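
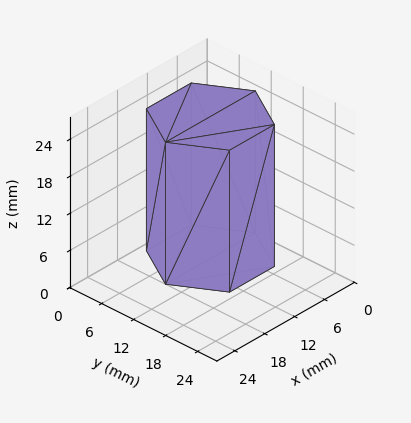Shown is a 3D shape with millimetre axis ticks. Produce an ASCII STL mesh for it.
Reading the render: the shape is a regular 6-sided prism (a cylinder approximated with 6 flat sides), circumscribed radius ≈ 9 mm, height ≈ 23 mm (dimensions read to the nearest mm from the axis ticks). For the STL, each face is triangulated and given an outward normal.

solid part
  facet normal 0.0000 0.0000 -1.0000
    outer loop
      vertex 4.50 16.79 0.00
      vertex 13.50 16.79 0.00
      vertex 18.00 9.00 0.00
    endloop
  endfacet
  facet normal 0.0000 0.0000 -1.0000
    outer loop
      vertex 0.00 9.00 0.00
      vertex 4.50 16.79 0.00
      vertex 18.00 9.00 0.00
    endloop
  endfacet
  facet normal 0.0000 0.0000 -1.0000
    outer loop
      vertex 4.50 1.21 0.00
      vertex 0.00 9.00 0.00
      vertex 18.00 9.00 0.00
    endloop
  endfacet
  facet normal 0.0000 0.0000 -1.0000
    outer loop
      vertex 13.50 1.21 0.00
      vertex 4.50 1.21 0.00
      vertex 18.00 9.00 0.00
    endloop
  endfacet
  facet normal 0.0000 0.0000 1.0000
    outer loop
      vertex 18.00 9.00 23.00
      vertex 13.50 16.79 23.00
      vertex 4.50 16.79 23.00
    endloop
  endfacet
  facet normal 0.0000 0.0000 1.0000
    outer loop
      vertex 18.00 9.00 23.00
      vertex 4.50 16.79 23.00
      vertex 0.00 9.00 23.00
    endloop
  endfacet
  facet normal 0.0000 0.0000 1.0000
    outer loop
      vertex 18.00 9.00 23.00
      vertex 0.00 9.00 23.00
      vertex 4.50 1.21 23.00
    endloop
  endfacet
  facet normal 0.0000 0.0000 1.0000
    outer loop
      vertex 18.00 9.00 23.00
      vertex 4.50 1.21 23.00
      vertex 13.50 1.21 23.00
    endloop
  endfacet
  facet normal 0.8659 0.5002 0.0000
    outer loop
      vertex 18.00 9.00 0.00
      vertex 13.50 16.79 0.00
      vertex 13.50 16.79 23.00
    endloop
  endfacet
  facet normal 0.8659 0.5002 0.0000
    outer loop
      vertex 18.00 9.00 0.00
      vertex 13.50 16.79 23.00
      vertex 18.00 9.00 23.00
    endloop
  endfacet
  facet normal 0.0000 1.0000 0.0000
    outer loop
      vertex 13.50 16.79 0.00
      vertex 4.50 16.79 0.00
      vertex 4.50 16.79 23.00
    endloop
  endfacet
  facet normal 0.0000 1.0000 0.0000
    outer loop
      vertex 13.50 16.79 0.00
      vertex 4.50 16.79 23.00
      vertex 13.50 16.79 23.00
    endloop
  endfacet
  facet normal -0.8659 0.5002 0.0000
    outer loop
      vertex 4.50 16.79 0.00
      vertex 0.00 9.00 0.00
      vertex 0.00 9.00 23.00
    endloop
  endfacet
  facet normal -0.8659 0.5002 0.0000
    outer loop
      vertex 4.50 16.79 0.00
      vertex 0.00 9.00 23.00
      vertex 4.50 16.79 23.00
    endloop
  endfacet
  facet normal -0.8659 -0.5002 0.0000
    outer loop
      vertex 0.00 9.00 0.00
      vertex 4.50 1.21 0.00
      vertex 4.50 1.21 23.00
    endloop
  endfacet
  facet normal -0.8659 -0.5002 0.0000
    outer loop
      vertex 0.00 9.00 0.00
      vertex 4.50 1.21 23.00
      vertex 0.00 9.00 23.00
    endloop
  endfacet
  facet normal 0.0000 -1.0000 0.0000
    outer loop
      vertex 4.50 1.21 0.00
      vertex 13.50 1.21 0.00
      vertex 13.50 1.21 23.00
    endloop
  endfacet
  facet normal 0.0000 -1.0000 0.0000
    outer loop
      vertex 4.50 1.21 0.00
      vertex 13.50 1.21 23.00
      vertex 4.50 1.21 23.00
    endloop
  endfacet
  facet normal 0.8659 -0.5002 0.0000
    outer loop
      vertex 13.50 1.21 0.00
      vertex 18.00 9.00 0.00
      vertex 18.00 9.00 23.00
    endloop
  endfacet
  facet normal 0.8659 -0.5002 0.0000
    outer loop
      vertex 13.50 1.21 0.00
      vertex 18.00 9.00 23.00
      vertex 13.50 1.21 23.00
    endloop
  endfacet
endsolid part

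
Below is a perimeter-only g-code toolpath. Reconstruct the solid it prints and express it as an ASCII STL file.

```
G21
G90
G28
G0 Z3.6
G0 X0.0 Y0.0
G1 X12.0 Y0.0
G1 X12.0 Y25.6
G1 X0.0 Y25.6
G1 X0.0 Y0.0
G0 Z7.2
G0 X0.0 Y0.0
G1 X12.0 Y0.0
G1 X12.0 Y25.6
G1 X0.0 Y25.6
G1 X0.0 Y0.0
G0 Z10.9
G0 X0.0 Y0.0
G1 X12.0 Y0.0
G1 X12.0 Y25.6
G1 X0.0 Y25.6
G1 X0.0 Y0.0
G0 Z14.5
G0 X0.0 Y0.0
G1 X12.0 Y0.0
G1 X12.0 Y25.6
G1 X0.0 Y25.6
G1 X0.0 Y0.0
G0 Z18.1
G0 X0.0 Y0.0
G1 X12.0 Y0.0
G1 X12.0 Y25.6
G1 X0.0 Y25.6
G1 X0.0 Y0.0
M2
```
solid part
  facet normal 0.0000 0.0000 -1.0000
    outer loop
      vertex 12.0 25.6 0.0
      vertex 12.0 0.0 0.0
      vertex 0.0 0.0 0.0
    endloop
  endfacet
  facet normal 0.0000 0.0000 -1.0000
    outer loop
      vertex 0.0 25.6 0.0
      vertex 12.0 25.6 0.0
      vertex 0.0 0.0 0.0
    endloop
  endfacet
  facet normal 0.0000 0.0000 1.0000
    outer loop
      vertex 0.0 0.0 18.1
      vertex 12.0 0.0 18.1
      vertex 12.0 25.6 18.1
    endloop
  endfacet
  facet normal 0.0000 0.0000 1.0000
    outer loop
      vertex 0.0 0.0 18.1
      vertex 12.0 25.6 18.1
      vertex 0.0 25.6 18.1
    endloop
  endfacet
  facet normal 0.0000 -1.0000 0.0000
    outer loop
      vertex 0.0 0.0 0.0
      vertex 12.0 0.0 0.0
      vertex 12.0 0.0 18.1
    endloop
  endfacet
  facet normal 0.0000 -1.0000 0.0000
    outer loop
      vertex 0.0 0.0 0.0
      vertex 12.0 0.0 18.1
      vertex 0.0 0.0 18.1
    endloop
  endfacet
  facet normal 0.0000 1.0000 0.0000
    outer loop
      vertex 12.0 25.6 18.1
      vertex 12.0 25.6 0.0
      vertex 0.0 25.6 0.0
    endloop
  endfacet
  facet normal 0.0000 1.0000 0.0000
    outer loop
      vertex 0.0 25.6 18.1
      vertex 12.0 25.6 18.1
      vertex 0.0 25.6 0.0
    endloop
  endfacet
  facet normal -1.0000 0.0000 0.0000
    outer loop
      vertex 0.0 25.6 18.1
      vertex 0.0 25.6 0.0
      vertex 0.0 0.0 0.0
    endloop
  endfacet
  facet normal -1.0000 0.0000 0.0000
    outer loop
      vertex 0.0 0.0 18.1
      vertex 0.0 25.6 18.1
      vertex 0.0 0.0 0.0
    endloop
  endfacet
  facet normal 1.0000 0.0000 0.0000
    outer loop
      vertex 12.0 0.0 0.0
      vertex 12.0 25.6 0.0
      vertex 12.0 25.6 18.1
    endloop
  endfacet
  facet normal 1.0000 0.0000 0.0000
    outer loop
      vertex 12.0 0.0 0.0
      vertex 12.0 25.6 18.1
      vertex 12.0 0.0 18.1
    endloop
  endfacet
endsolid part

The G0 Z moves step by Δz≈3.6 mm. Every layer's G1 loop is the same polygon, so the solid is a straight extrusion of it from z=0 to z≈18.1. Closing with flat bottom and top caps and triangulating gives 12 facets — a rectangular box, roughly 12 × 25.6 mm footprint and 18.1 mm tall.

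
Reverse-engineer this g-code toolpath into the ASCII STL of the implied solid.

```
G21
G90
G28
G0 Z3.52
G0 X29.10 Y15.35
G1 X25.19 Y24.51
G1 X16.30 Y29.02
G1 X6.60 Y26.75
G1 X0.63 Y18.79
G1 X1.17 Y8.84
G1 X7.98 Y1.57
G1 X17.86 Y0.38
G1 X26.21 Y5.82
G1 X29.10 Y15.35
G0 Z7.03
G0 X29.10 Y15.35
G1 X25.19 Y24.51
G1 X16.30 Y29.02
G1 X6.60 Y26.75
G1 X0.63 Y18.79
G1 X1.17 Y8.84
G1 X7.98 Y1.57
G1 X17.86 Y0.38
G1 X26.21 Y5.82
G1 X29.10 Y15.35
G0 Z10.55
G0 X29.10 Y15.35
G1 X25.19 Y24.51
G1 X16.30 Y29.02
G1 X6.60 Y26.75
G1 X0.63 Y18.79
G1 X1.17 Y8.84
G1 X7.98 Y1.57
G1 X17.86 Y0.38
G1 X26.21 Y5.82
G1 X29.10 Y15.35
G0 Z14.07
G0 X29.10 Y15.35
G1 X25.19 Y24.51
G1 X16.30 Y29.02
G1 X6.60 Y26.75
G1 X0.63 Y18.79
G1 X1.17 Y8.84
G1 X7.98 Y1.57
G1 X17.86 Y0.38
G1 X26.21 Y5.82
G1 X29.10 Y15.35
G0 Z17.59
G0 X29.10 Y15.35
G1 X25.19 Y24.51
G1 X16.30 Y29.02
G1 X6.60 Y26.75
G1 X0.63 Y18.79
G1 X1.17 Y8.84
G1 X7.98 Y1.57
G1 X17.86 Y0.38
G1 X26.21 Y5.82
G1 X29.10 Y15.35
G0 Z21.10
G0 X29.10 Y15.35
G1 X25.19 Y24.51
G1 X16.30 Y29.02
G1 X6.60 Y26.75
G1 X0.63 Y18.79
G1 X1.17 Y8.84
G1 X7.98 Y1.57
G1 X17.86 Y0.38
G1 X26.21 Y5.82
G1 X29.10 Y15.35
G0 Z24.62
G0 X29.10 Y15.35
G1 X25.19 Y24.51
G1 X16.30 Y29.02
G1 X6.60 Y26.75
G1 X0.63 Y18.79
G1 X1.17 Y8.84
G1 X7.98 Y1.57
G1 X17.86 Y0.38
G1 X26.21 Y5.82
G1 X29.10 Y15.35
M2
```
solid part
  facet normal 0.0000 0.0000 -1.0000
    outer loop
      vertex 16.30 29.02 0.00
      vertex 25.19 24.51 0.00
      vertex 29.10 15.35 0.00
    endloop
  endfacet
  facet normal 0.0000 0.0000 -1.0000
    outer loop
      vertex 6.60 26.75 0.00
      vertex 16.30 29.02 0.00
      vertex 29.10 15.35 0.00
    endloop
  endfacet
  facet normal 0.0000 0.0000 -1.0000
    outer loop
      vertex 0.63 18.79 0.00
      vertex 6.60 26.75 0.00
      vertex 29.10 15.35 0.00
    endloop
  endfacet
  facet normal 0.0000 0.0000 -1.0000
    outer loop
      vertex 1.17 8.84 0.00
      vertex 0.63 18.79 0.00
      vertex 29.10 15.35 0.00
    endloop
  endfacet
  facet normal 0.0000 0.0000 -1.0000
    outer loop
      vertex 7.98 1.57 0.00
      vertex 1.17 8.84 0.00
      vertex 29.10 15.35 0.00
    endloop
  endfacet
  facet normal 0.0000 0.0000 -1.0000
    outer loop
      vertex 17.86 0.38 0.00
      vertex 7.98 1.57 0.00
      vertex 29.10 15.35 0.00
    endloop
  endfacet
  facet normal 0.0000 0.0000 -1.0000
    outer loop
      vertex 26.21 5.82 0.00
      vertex 17.86 0.38 0.00
      vertex 29.10 15.35 0.00
    endloop
  endfacet
  facet normal 0.0000 0.0000 1.0000
    outer loop
      vertex 29.10 15.35 24.62
      vertex 25.19 24.51 24.62
      vertex 16.30 29.02 24.62
    endloop
  endfacet
  facet normal 0.0000 0.0000 1.0000
    outer loop
      vertex 29.10 15.35 24.62
      vertex 16.30 29.02 24.62
      vertex 6.60 26.75 24.62
    endloop
  endfacet
  facet normal 0.0000 0.0000 1.0000
    outer loop
      vertex 29.10 15.35 24.62
      vertex 6.60 26.75 24.62
      vertex 0.63 18.79 24.62
    endloop
  endfacet
  facet normal 0.0000 0.0000 1.0000
    outer loop
      vertex 29.10 15.35 24.62
      vertex 0.63 18.79 24.62
      vertex 1.17 8.84 24.62
    endloop
  endfacet
  facet normal 0.0000 0.0000 1.0000
    outer loop
      vertex 29.10 15.35 24.62
      vertex 1.17 8.84 24.62
      vertex 7.98 1.57 24.62
    endloop
  endfacet
  facet normal 0.0000 0.0000 1.0000
    outer loop
      vertex 29.10 15.35 24.62
      vertex 7.98 1.57 24.62
      vertex 17.86 0.38 24.62
    endloop
  endfacet
  facet normal 0.0000 0.0000 1.0000
    outer loop
      vertex 29.10 15.35 24.62
      vertex 17.86 0.38 24.62
      vertex 26.21 5.82 24.62
    endloop
  endfacet
  facet normal 0.9197 0.3926 0.0000
    outer loop
      vertex 29.10 15.35 0.00
      vertex 25.19 24.51 0.00
      vertex 25.19 24.51 24.62
    endloop
  endfacet
  facet normal 0.9197 0.3926 0.0000
    outer loop
      vertex 29.10 15.35 0.00
      vertex 25.19 24.51 24.62
      vertex 29.10 15.35 24.62
    endloop
  endfacet
  facet normal 0.4524 0.8918 0.0000
    outer loop
      vertex 25.19 24.51 0.00
      vertex 16.30 29.02 0.00
      vertex 16.30 29.02 24.62
    endloop
  endfacet
  facet normal 0.4524 0.8918 0.0000
    outer loop
      vertex 25.19 24.51 0.00
      vertex 16.30 29.02 24.62
      vertex 25.19 24.51 24.62
    endloop
  endfacet
  facet normal -0.2279 0.9737 0.0000
    outer loop
      vertex 16.30 29.02 0.00
      vertex 6.60 26.75 0.00
      vertex 6.60 26.75 24.62
    endloop
  endfacet
  facet normal -0.2279 0.9737 0.0000
    outer loop
      vertex 16.30 29.02 0.00
      vertex 6.60 26.75 24.62
      vertex 16.30 29.02 24.62
    endloop
  endfacet
  facet normal -0.8000 0.6000 0.0000
    outer loop
      vertex 6.60 26.75 0.00
      vertex 0.63 18.79 0.00
      vertex 0.63 18.79 24.62
    endloop
  endfacet
  facet normal -0.8000 0.6000 0.0000
    outer loop
      vertex 6.60 26.75 0.00
      vertex 0.63 18.79 24.62
      vertex 6.60 26.75 24.62
    endloop
  endfacet
  facet normal -0.9985 -0.0542 0.0000
    outer loop
      vertex 0.63 18.79 0.00
      vertex 1.17 8.84 0.00
      vertex 1.17 8.84 24.62
    endloop
  endfacet
  facet normal -0.9985 -0.0542 0.0000
    outer loop
      vertex 0.63 18.79 0.00
      vertex 1.17 8.84 24.62
      vertex 0.63 18.79 24.62
    endloop
  endfacet
  facet normal -0.7298 -0.6836 0.0000
    outer loop
      vertex 1.17 8.84 0.00
      vertex 7.98 1.57 0.00
      vertex 7.98 1.57 24.62
    endloop
  endfacet
  facet normal -0.7298 -0.6836 0.0000
    outer loop
      vertex 1.17 8.84 0.00
      vertex 7.98 1.57 24.62
      vertex 1.17 8.84 24.62
    endloop
  endfacet
  facet normal -0.1196 -0.9928 0.0000
    outer loop
      vertex 7.98 1.57 0.00
      vertex 17.86 0.38 0.00
      vertex 17.86 0.38 24.62
    endloop
  endfacet
  facet normal -0.1196 -0.9928 0.0000
    outer loop
      vertex 7.98 1.57 0.00
      vertex 17.86 0.38 24.62
      vertex 7.98 1.57 24.62
    endloop
  endfacet
  facet normal 0.5459 -0.8379 0.0000
    outer loop
      vertex 17.86 0.38 0.00
      vertex 26.21 5.82 0.00
      vertex 26.21 5.82 24.62
    endloop
  endfacet
  facet normal 0.5459 -0.8379 0.0000
    outer loop
      vertex 17.86 0.38 0.00
      vertex 26.21 5.82 24.62
      vertex 17.86 0.38 24.62
    endloop
  endfacet
  facet normal 0.9570 -0.2902 0.0000
    outer loop
      vertex 26.21 5.82 0.00
      vertex 29.10 15.35 0.00
      vertex 29.10 15.35 24.62
    endloop
  endfacet
  facet normal 0.9570 -0.2902 0.0000
    outer loop
      vertex 26.21 5.82 0.00
      vertex 29.10 15.35 24.62
      vertex 26.21 5.82 24.62
    endloop
  endfacet
endsolid part

The G0 Z moves step by Δz≈3.52 mm. Every layer's G1 loop is the same polygon, so the solid is a straight extrusion of it from z=0 to z≈24.6. Closing with flat bottom and top caps and triangulating gives 32 facets — a regular 9-sided prism (a cylinder approximated with 9 flat sides), circumscribed radius ≈ 14.6 mm, height ≈ 24.6 mm.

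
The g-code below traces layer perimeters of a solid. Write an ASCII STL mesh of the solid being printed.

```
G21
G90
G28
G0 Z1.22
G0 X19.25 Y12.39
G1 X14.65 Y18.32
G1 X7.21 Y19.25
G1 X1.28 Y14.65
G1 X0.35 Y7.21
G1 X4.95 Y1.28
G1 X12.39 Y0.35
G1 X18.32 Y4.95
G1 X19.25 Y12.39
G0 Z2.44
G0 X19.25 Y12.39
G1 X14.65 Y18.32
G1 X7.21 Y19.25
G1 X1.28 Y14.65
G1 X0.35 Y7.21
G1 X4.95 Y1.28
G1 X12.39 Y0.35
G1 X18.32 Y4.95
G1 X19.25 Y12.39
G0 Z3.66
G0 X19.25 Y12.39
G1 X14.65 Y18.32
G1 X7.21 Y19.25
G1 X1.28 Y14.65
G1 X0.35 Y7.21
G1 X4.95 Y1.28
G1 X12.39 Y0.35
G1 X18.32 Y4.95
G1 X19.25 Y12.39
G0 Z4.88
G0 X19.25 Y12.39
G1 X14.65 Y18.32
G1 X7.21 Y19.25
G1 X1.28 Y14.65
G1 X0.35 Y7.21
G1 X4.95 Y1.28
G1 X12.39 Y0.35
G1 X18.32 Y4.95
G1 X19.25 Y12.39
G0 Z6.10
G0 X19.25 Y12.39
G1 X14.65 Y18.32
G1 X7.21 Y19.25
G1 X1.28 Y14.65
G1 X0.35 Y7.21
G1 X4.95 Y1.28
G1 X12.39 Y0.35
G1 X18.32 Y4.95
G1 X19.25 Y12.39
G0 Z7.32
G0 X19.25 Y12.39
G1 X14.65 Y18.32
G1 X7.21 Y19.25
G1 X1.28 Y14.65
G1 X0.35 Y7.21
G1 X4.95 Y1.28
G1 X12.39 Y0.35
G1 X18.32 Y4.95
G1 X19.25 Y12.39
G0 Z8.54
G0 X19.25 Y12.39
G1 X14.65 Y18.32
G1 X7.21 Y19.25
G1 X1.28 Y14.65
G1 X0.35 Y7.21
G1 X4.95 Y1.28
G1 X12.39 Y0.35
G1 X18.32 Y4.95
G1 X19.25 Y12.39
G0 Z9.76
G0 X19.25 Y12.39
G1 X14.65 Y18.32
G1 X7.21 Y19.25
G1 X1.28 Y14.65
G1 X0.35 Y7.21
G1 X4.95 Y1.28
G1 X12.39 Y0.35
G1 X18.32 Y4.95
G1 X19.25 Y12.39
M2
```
solid part
  facet normal 0.0000 0.0000 -1.0000
    outer loop
      vertex 7.21 19.25 0.00
      vertex 14.65 18.32 0.00
      vertex 19.25 12.39 0.00
    endloop
  endfacet
  facet normal 0.0000 0.0000 -1.0000
    outer loop
      vertex 1.28 14.65 0.00
      vertex 7.21 19.25 0.00
      vertex 19.25 12.39 0.00
    endloop
  endfacet
  facet normal 0.0000 0.0000 -1.0000
    outer loop
      vertex 0.35 7.21 0.00
      vertex 1.28 14.65 0.00
      vertex 19.25 12.39 0.00
    endloop
  endfacet
  facet normal 0.0000 0.0000 -1.0000
    outer loop
      vertex 4.95 1.28 0.00
      vertex 0.35 7.21 0.00
      vertex 19.25 12.39 0.00
    endloop
  endfacet
  facet normal 0.0000 0.0000 -1.0000
    outer loop
      vertex 12.39 0.35 0.00
      vertex 4.95 1.28 0.00
      vertex 19.25 12.39 0.00
    endloop
  endfacet
  facet normal 0.0000 0.0000 -1.0000
    outer loop
      vertex 18.32 4.95 0.00
      vertex 12.39 0.35 0.00
      vertex 19.25 12.39 0.00
    endloop
  endfacet
  facet normal 0.0000 0.0000 1.0000
    outer loop
      vertex 19.25 12.39 9.76
      vertex 14.65 18.32 9.76
      vertex 7.21 19.25 9.76
    endloop
  endfacet
  facet normal 0.0000 0.0000 1.0000
    outer loop
      vertex 19.25 12.39 9.76
      vertex 7.21 19.25 9.76
      vertex 1.28 14.65 9.76
    endloop
  endfacet
  facet normal 0.0000 0.0000 1.0000
    outer loop
      vertex 19.25 12.39 9.76
      vertex 1.28 14.65 9.76
      vertex 0.35 7.21 9.76
    endloop
  endfacet
  facet normal 0.0000 0.0000 1.0000
    outer loop
      vertex 19.25 12.39 9.76
      vertex 0.35 7.21 9.76
      vertex 4.95 1.28 9.76
    endloop
  endfacet
  facet normal 0.0000 0.0000 1.0000
    outer loop
      vertex 19.25 12.39 9.76
      vertex 4.95 1.28 9.76
      vertex 12.39 0.35 9.76
    endloop
  endfacet
  facet normal 0.0000 0.0000 1.0000
    outer loop
      vertex 19.25 12.39 9.76
      vertex 12.39 0.35 9.76
      vertex 18.32 4.95 9.76
    endloop
  endfacet
  facet normal 0.7901 0.6129 0.0000
    outer loop
      vertex 19.25 12.39 0.00
      vertex 14.65 18.32 0.00
      vertex 14.65 18.32 9.76
    endloop
  endfacet
  facet normal 0.7901 0.6129 0.0000
    outer loop
      vertex 19.25 12.39 0.00
      vertex 14.65 18.32 9.76
      vertex 19.25 12.39 9.76
    endloop
  endfacet
  facet normal 0.1240 0.9923 0.0000
    outer loop
      vertex 14.65 18.32 0.00
      vertex 7.21 19.25 0.00
      vertex 7.21 19.25 9.76
    endloop
  endfacet
  facet normal 0.1240 0.9923 0.0000
    outer loop
      vertex 14.65 18.32 0.00
      vertex 7.21 19.25 9.76
      vertex 14.65 18.32 9.76
    endloop
  endfacet
  facet normal -0.6129 0.7901 0.0000
    outer loop
      vertex 7.21 19.25 0.00
      vertex 1.28 14.65 0.00
      vertex 1.28 14.65 9.76
    endloop
  endfacet
  facet normal -0.6129 0.7901 0.0000
    outer loop
      vertex 7.21 19.25 0.00
      vertex 1.28 14.65 9.76
      vertex 7.21 19.25 9.76
    endloop
  endfacet
  facet normal -0.9923 0.1240 0.0000
    outer loop
      vertex 1.28 14.65 0.00
      vertex 0.35 7.21 0.00
      vertex 0.35 7.21 9.76
    endloop
  endfacet
  facet normal -0.9923 0.1240 0.0000
    outer loop
      vertex 1.28 14.65 0.00
      vertex 0.35 7.21 9.76
      vertex 1.28 14.65 9.76
    endloop
  endfacet
  facet normal -0.7901 -0.6129 0.0000
    outer loop
      vertex 0.35 7.21 0.00
      vertex 4.95 1.28 0.00
      vertex 4.95 1.28 9.76
    endloop
  endfacet
  facet normal -0.7901 -0.6129 0.0000
    outer loop
      vertex 0.35 7.21 0.00
      vertex 4.95 1.28 9.76
      vertex 0.35 7.21 9.76
    endloop
  endfacet
  facet normal -0.1240 -0.9923 0.0000
    outer loop
      vertex 4.95 1.28 0.00
      vertex 12.39 0.35 0.00
      vertex 12.39 0.35 9.76
    endloop
  endfacet
  facet normal -0.1240 -0.9923 0.0000
    outer loop
      vertex 4.95 1.28 0.00
      vertex 12.39 0.35 9.76
      vertex 4.95 1.28 9.76
    endloop
  endfacet
  facet normal 0.6129 -0.7901 0.0000
    outer loop
      vertex 12.39 0.35 0.00
      vertex 18.32 4.95 0.00
      vertex 18.32 4.95 9.76
    endloop
  endfacet
  facet normal 0.6129 -0.7901 0.0000
    outer loop
      vertex 12.39 0.35 0.00
      vertex 18.32 4.95 9.76
      vertex 12.39 0.35 9.76
    endloop
  endfacet
  facet normal 0.9923 -0.1240 0.0000
    outer loop
      vertex 18.32 4.95 0.00
      vertex 19.25 12.39 0.00
      vertex 19.25 12.39 9.76
    endloop
  endfacet
  facet normal 0.9923 -0.1240 0.0000
    outer loop
      vertex 18.32 4.95 0.00
      vertex 19.25 12.39 9.76
      vertex 18.32 4.95 9.76
    endloop
  endfacet
endsolid part

The G0 Z moves step by Δz≈1.22 mm. Every layer's G1 loop is the same polygon, so the solid is a straight extrusion of it from z=0 to z≈9.76. Closing with flat bottom and top caps and triangulating gives 28 facets — a regular 8-sided prism (a cylinder approximated with 8 flat sides), circumscribed radius ≈ 9.8 mm, height ≈ 9.76 mm.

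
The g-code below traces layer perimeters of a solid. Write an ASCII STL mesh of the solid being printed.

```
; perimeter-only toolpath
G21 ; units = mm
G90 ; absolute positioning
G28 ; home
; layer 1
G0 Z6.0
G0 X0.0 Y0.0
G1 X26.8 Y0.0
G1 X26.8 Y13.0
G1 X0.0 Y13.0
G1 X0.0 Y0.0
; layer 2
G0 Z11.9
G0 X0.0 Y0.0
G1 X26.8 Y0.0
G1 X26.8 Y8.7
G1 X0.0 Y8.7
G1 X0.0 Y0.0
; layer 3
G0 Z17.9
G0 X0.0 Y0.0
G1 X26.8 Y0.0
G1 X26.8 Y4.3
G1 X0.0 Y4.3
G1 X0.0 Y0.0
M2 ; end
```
solid part
  facet normal 0.0000 0.0000 -1.0000
    outer loop
      vertex 26.8 17.3 0.0
      vertex 26.8 0.0 0.0
      vertex 0.0 0.0 0.0
    endloop
  endfacet
  facet normal 0.0000 0.0000 -1.0000
    outer loop
      vertex 0.0 17.3 0.0
      vertex 26.8 17.3 0.0
      vertex 0.0 0.0 0.0
    endloop
  endfacet
  facet normal 0.0000 -1.0000 0.0000
    outer loop
      vertex 0.0 0.0 0.0
      vertex 26.8 0.0 0.0
      vertex 26.8 0.0 23.8
    endloop
  endfacet
  facet normal 0.0000 -1.0000 0.0000
    outer loop
      vertex 0.0 0.0 0.0
      vertex 26.8 0.0 23.8
      vertex 0.0 0.0 23.8
    endloop
  endfacet
  facet normal 0.0000 0.8089 0.5880
    outer loop
      vertex 0.0 0.0 23.8
      vertex 26.8 0.0 23.8
      vertex 26.8 17.3 0.0
    endloop
  endfacet
  facet normal 0.0000 0.8089 0.5880
    outer loop
      vertex 0.0 0.0 23.8
      vertex 26.8 17.3 0.0
      vertex 0.0 17.3 0.0
    endloop
  endfacet
  facet normal -1.0000 0.0000 0.0000
    outer loop
      vertex 0.0 0.0 23.8
      vertex 0.0 17.3 0.0
      vertex 0.0 0.0 0.0
    endloop
  endfacet
  facet normal 1.0000 0.0000 0.0000
    outer loop
      vertex 26.8 0.0 0.0
      vertex 26.8 17.3 0.0
      vertex 26.8 0.0 23.8
    endloop
  endfacet
endsolid part

The G0 Z moves step by Δz≈6.0 mm. The G1 loops shrink linearly with z, so the solid tapers from its base footprint up to z≈23.8. Closing with a flat bottom cap and the tapered top and triangulating gives 8 facets — a wedge (ramp): 26.8 × 17.3 mm base, rising to 23.8 mm along the y=0 edge and sloping linearly to z=0 at y=17.3.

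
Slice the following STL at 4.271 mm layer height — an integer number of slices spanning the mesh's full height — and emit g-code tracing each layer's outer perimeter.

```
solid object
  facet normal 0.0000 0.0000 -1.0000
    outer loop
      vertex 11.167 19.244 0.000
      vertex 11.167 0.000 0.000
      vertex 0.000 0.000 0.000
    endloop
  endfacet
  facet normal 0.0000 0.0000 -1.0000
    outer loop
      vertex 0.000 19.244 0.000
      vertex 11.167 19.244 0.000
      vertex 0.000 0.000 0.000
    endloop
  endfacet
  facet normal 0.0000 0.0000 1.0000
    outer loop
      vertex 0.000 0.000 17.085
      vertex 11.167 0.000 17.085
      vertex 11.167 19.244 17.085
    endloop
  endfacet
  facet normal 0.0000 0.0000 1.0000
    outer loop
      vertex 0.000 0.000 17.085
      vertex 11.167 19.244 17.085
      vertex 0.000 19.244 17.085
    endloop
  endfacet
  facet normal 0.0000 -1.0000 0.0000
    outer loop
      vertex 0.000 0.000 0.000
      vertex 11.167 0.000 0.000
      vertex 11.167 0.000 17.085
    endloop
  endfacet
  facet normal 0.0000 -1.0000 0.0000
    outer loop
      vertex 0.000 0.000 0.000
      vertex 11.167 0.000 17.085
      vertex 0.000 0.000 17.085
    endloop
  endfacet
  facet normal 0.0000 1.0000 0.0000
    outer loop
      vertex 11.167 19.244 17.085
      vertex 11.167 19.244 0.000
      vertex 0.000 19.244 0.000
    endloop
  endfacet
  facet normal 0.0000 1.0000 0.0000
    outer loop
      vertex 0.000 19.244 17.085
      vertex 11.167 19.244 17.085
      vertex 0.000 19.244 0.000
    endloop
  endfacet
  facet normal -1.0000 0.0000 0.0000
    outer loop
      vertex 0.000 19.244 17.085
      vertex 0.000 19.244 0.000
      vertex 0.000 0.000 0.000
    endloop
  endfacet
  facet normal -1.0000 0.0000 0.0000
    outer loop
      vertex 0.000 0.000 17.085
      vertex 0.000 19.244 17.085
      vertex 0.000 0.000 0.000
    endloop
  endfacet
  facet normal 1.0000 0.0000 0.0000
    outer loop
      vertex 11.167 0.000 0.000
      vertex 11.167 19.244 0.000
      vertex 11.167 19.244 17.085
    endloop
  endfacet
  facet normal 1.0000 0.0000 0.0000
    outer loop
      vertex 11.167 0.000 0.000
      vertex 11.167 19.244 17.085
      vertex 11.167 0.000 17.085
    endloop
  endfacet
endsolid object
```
; perimeter-only toolpath
G21 ; units = mm
G90 ; absolute positioning
G28 ; home
; layer 1
G0 Z4.271
G0 X0.000 Y0.000
G1 X11.167 Y0.000
G1 X11.167 Y19.244
G1 X0.000 Y19.244
G1 X0.000 Y0.000
; layer 2
G0 Z8.543
G0 X0.000 Y0.000
G1 X11.167 Y0.000
G1 X11.167 Y19.244
G1 X0.000 Y19.244
G1 X0.000 Y0.000
; layer 3
G0 Z12.814
G0 X0.000 Y0.000
G1 X11.167 Y0.000
G1 X11.167 Y19.244
G1 X0.000 Y19.244
G1 X0.000 Y0.000
; layer 4
G0 Z17.085
G0 X0.000 Y0.000
G1 X11.167 Y0.000
G1 X11.167 Y19.244
G1 X0.000 Y19.244
G1 X0.000 Y0.000
M2 ; end

The solid is a rectangular box, roughly 11.2 × 19.2 mm footprint and 17.1 mm tall. Slicing at Δz = 4.271 mm — 4 equal slices spanning the solid's height, so layer i sits at z = i·h/4 — gives 4 non-empty perimeters. Each is a 4-segment closed polygon; G0 lifts to the layer z and rapids to the start vertex, then G1 traces the edges.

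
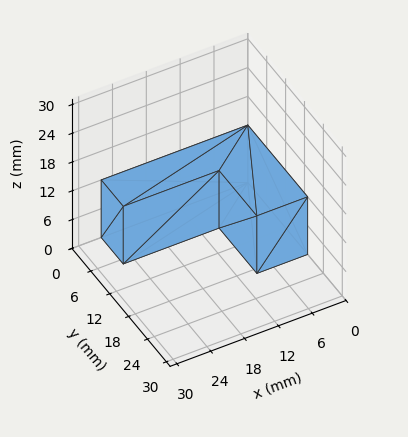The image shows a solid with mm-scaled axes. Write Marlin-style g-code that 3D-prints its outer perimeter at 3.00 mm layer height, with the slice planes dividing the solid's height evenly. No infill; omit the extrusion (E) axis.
Reading the render: the shape is an L-shaped prism: outer 26 × 19 mm, arm thicknesses ≈ 7 mm (horizontal) and 9 mm (vertical), extruded 12 mm in z (dimensions read to the nearest mm from the axis ticks). For the g-code, the solid's height is divided into equal slices at the stated Δz and each level perimeter traced with G1 moves after a G0 lift.

; perimeter-only toolpath
G21 ; units = mm
G90 ; absolute positioning
G28 ; home
; layer 1
G0 Z3.00
G0 X0.00 Y0.00
G1 X26.00 Y0.00
G1 X26.00 Y7.00
G1 X9.00 Y7.00
G1 X9.00 Y19.00
G1 X0.00 Y19.00
G1 X0.00 Y0.00
; layer 2
G0 Z6.00
G0 X0.00 Y0.00
G1 X26.00 Y0.00
G1 X26.00 Y7.00
G1 X9.00 Y7.00
G1 X9.00 Y19.00
G1 X0.00 Y19.00
G1 X0.00 Y0.00
; layer 3
G0 Z9.00
G0 X0.00 Y0.00
G1 X26.00 Y0.00
G1 X26.00 Y7.00
G1 X9.00 Y7.00
G1 X9.00 Y19.00
G1 X0.00 Y19.00
G1 X0.00 Y0.00
; layer 4
G0 Z12.00
G0 X0.00 Y0.00
G1 X26.00 Y0.00
G1 X26.00 Y7.00
G1 X9.00 Y7.00
G1 X9.00 Y19.00
G1 X0.00 Y19.00
G1 X0.00 Y0.00
M2 ; end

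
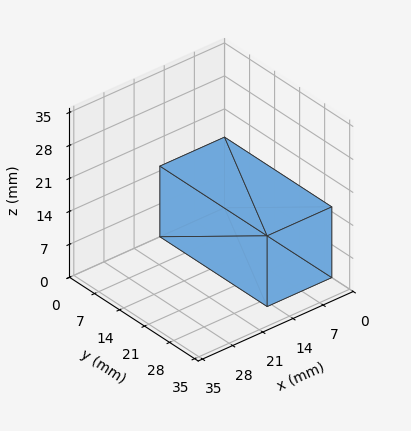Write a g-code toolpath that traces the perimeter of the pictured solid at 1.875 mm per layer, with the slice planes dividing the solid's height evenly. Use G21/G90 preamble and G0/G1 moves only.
Reading the render: the shape is a rectangular box, roughly 15 × 30 mm footprint and 15 mm tall (dimensions read to the nearest mm from the axis ticks). For the g-code, the solid's height is divided into equal slices at the stated Δz and each level perimeter traced with G1 moves after a G0 lift.

; perimeter-only toolpath
G21 ; units = mm
G90 ; absolute positioning
G28 ; home
; layer 1
G0 Z1.875
G0 X0.000 Y0.000
G1 X15.000 Y0.000
G1 X15.000 Y30.000
G1 X0.000 Y30.000
G1 X0.000 Y0.000
; layer 2
G0 Z3.750
G0 X0.000 Y0.000
G1 X15.000 Y0.000
G1 X15.000 Y30.000
G1 X0.000 Y30.000
G1 X0.000 Y0.000
; layer 3
G0 Z5.625
G0 X0.000 Y0.000
G1 X15.000 Y0.000
G1 X15.000 Y30.000
G1 X0.000 Y30.000
G1 X0.000 Y0.000
; layer 4
G0 Z7.500
G0 X0.000 Y0.000
G1 X15.000 Y0.000
G1 X15.000 Y30.000
G1 X0.000 Y30.000
G1 X0.000 Y0.000
; layer 5
G0 Z9.375
G0 X0.000 Y0.000
G1 X15.000 Y0.000
G1 X15.000 Y30.000
G1 X0.000 Y30.000
G1 X0.000 Y0.000
; layer 6
G0 Z11.250
G0 X0.000 Y0.000
G1 X15.000 Y0.000
G1 X15.000 Y30.000
G1 X0.000 Y30.000
G1 X0.000 Y0.000
; layer 7
G0 Z13.125
G0 X0.000 Y0.000
G1 X15.000 Y0.000
G1 X15.000 Y30.000
G1 X0.000 Y30.000
G1 X0.000 Y0.000
; layer 8
G0 Z15.000
G0 X0.000 Y0.000
G1 X15.000 Y0.000
G1 X15.000 Y30.000
G1 X0.000 Y30.000
G1 X0.000 Y0.000
M2 ; end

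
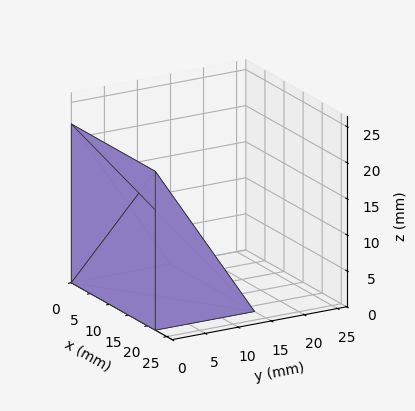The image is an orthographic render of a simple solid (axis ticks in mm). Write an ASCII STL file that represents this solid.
Reading the render: the shape is a wedge (ramp): 22 × 15 mm base, rising to 22 mm along the y=0 edge and sloping linearly to z=0 at y=15 (dimensions read to the nearest mm from the axis ticks). For the STL, each face is triangulated and given an outward normal.

solid part
  facet normal 0.0000 0.0000 -1.0000
    outer loop
      vertex 22.00 15.00 0.00
      vertex 22.00 0.00 0.00
      vertex 0.00 0.00 0.00
    endloop
  endfacet
  facet normal 0.0000 0.0000 -1.0000
    outer loop
      vertex 0.00 15.00 0.00
      vertex 22.00 15.00 0.00
      vertex 0.00 0.00 0.00
    endloop
  endfacet
  facet normal 0.0000 -1.0000 0.0000
    outer loop
      vertex 0.00 0.00 0.00
      vertex 22.00 0.00 0.00
      vertex 22.00 0.00 22.00
    endloop
  endfacet
  facet normal 0.0000 -1.0000 0.0000
    outer loop
      vertex 0.00 0.00 0.00
      vertex 22.00 0.00 22.00
      vertex 0.00 0.00 22.00
    endloop
  endfacet
  facet normal 0.0000 0.8262 0.5633
    outer loop
      vertex 0.00 0.00 22.00
      vertex 22.00 0.00 22.00
      vertex 22.00 15.00 0.00
    endloop
  endfacet
  facet normal 0.0000 0.8262 0.5633
    outer loop
      vertex 0.00 0.00 22.00
      vertex 22.00 15.00 0.00
      vertex 0.00 15.00 0.00
    endloop
  endfacet
  facet normal -1.0000 0.0000 0.0000
    outer loop
      vertex 0.00 0.00 22.00
      vertex 0.00 15.00 0.00
      vertex 0.00 0.00 0.00
    endloop
  endfacet
  facet normal 1.0000 0.0000 0.0000
    outer loop
      vertex 22.00 0.00 0.00
      vertex 22.00 15.00 0.00
      vertex 22.00 0.00 22.00
    endloop
  endfacet
endsolid part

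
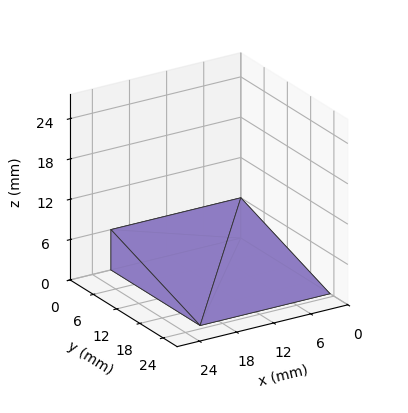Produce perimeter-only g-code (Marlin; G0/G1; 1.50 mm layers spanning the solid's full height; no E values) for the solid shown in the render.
Reading the render: the shape is a wedge (ramp): 21 × 23 mm base, rising to 6 mm along the y=0 edge and sloping linearly to z=0 at y=23 (dimensions read to the nearest mm from the axis ticks). For the g-code, the solid's height is divided into equal slices at the stated Δz and each level perimeter traced with G1 moves after a G0 lift.

; perimeter-only toolpath
G21 ; units = mm
G90 ; absolute positioning
G28 ; home
; layer 1
G0 Z1.50
G0 X0.00 Y0.00
G1 X21.00 Y0.00
G1 X21.00 Y17.25
G1 X0.00 Y17.25
G1 X0.00 Y0.00
; layer 2
G0 Z3.00
G0 X0.00 Y0.00
G1 X21.00 Y0.00
G1 X21.00 Y11.50
G1 X0.00 Y11.50
G1 X0.00 Y0.00
; layer 3
G0 Z4.50
G0 X0.00 Y0.00
G1 X21.00 Y0.00
G1 X21.00 Y5.75
G1 X0.00 Y5.75
G1 X0.00 Y0.00
M2 ; end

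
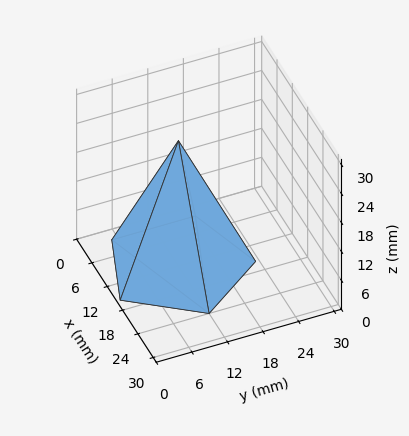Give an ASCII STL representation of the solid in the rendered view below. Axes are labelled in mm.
Reading the render: the shape is a regular 5-sided pyramid, base circumscribed radius ≈ 12 mm, apex at z ≈ 26 mm (dimensions read to the nearest mm from the axis ticks). For the STL, each face is triangulated and given an outward normal.

solid part
  facet normal 0.0000 0.0000 -1.0000
    outer loop
      vertex 2.292 19.053 0.000
      vertex 15.708 23.413 0.000
      vertex 24.000 12.000 0.000
    endloop
  endfacet
  facet normal 0.0000 0.0000 -1.0000
    outer loop
      vertex 2.292 4.947 0.000
      vertex 2.292 19.053 0.000
      vertex 24.000 12.000 0.000
    endloop
  endfacet
  facet normal 0.0000 0.0000 -1.0000
    outer loop
      vertex 15.708 0.587 0.000
      vertex 2.292 4.947 0.000
      vertex 24.000 12.000 0.000
    endloop
  endfacet
  facet normal 0.7579 0.5506 0.3498
    outer loop
      vertex 24.000 12.000 0.000
      vertex 15.708 23.413 0.000
      vertex 12.000 12.000 26.000
    endloop
  endfacet
  facet normal -0.2895 0.8910 0.3498
    outer loop
      vertex 15.708 23.413 0.000
      vertex 2.292 19.053 0.000
      vertex 12.000 12.000 26.000
    endloop
  endfacet
  facet normal -0.9368 0.0000 0.3498
    outer loop
      vertex 2.292 19.053 0.000
      vertex 2.292 4.947 0.000
      vertex 12.000 12.000 26.000
    endloop
  endfacet
  facet normal -0.2895 -0.8910 0.3498
    outer loop
      vertex 2.292 4.947 0.000
      vertex 15.708 0.587 0.000
      vertex 12.000 12.000 26.000
    endloop
  endfacet
  facet normal 0.7579 -0.5506 0.3498
    outer loop
      vertex 15.708 0.587 0.000
      vertex 24.000 12.000 0.000
      vertex 12.000 12.000 26.000
    endloop
  endfacet
endsolid part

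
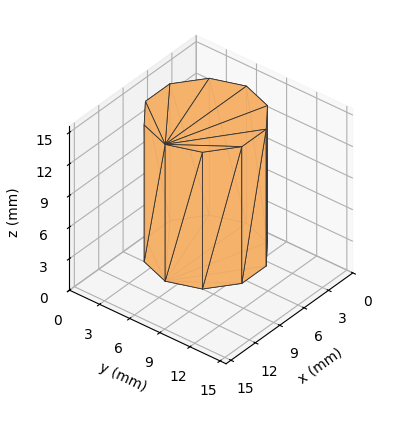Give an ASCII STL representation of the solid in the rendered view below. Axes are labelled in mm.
Reading the render: the shape is a regular 10-sided prism (a cylinder approximated with 10 flat sides), circumscribed radius ≈ 5 mm, height ≈ 13 mm (dimensions read to the nearest mm from the axis ticks). For the STL, each face is triangulated and given an outward normal.

solid part
  facet normal 0.0000 0.0000 -1.0000
    outer loop
      vertex 6.5 9.8 0.0
      vertex 9.0 7.9 0.0
      vertex 10.0 5.0 0.0
    endloop
  endfacet
  facet normal 0.0000 0.0000 -1.0000
    outer loop
      vertex 3.5 9.8 0.0
      vertex 6.5 9.8 0.0
      vertex 10.0 5.0 0.0
    endloop
  endfacet
  facet normal 0.0000 0.0000 -1.0000
    outer loop
      vertex 1.0 7.9 0.0
      vertex 3.5 9.8 0.0
      vertex 10.0 5.0 0.0
    endloop
  endfacet
  facet normal 0.0000 0.0000 -1.0000
    outer loop
      vertex 0.0 5.0 0.0
      vertex 1.0 7.9 0.0
      vertex 10.0 5.0 0.0
    endloop
  endfacet
  facet normal 0.0000 0.0000 -1.0000
    outer loop
      vertex 1.0 2.1 0.0
      vertex 0.0 5.0 0.0
      vertex 10.0 5.0 0.0
    endloop
  endfacet
  facet normal 0.0000 0.0000 -1.0000
    outer loop
      vertex 3.5 0.2 0.0
      vertex 1.0 2.1 0.0
      vertex 10.0 5.0 0.0
    endloop
  endfacet
  facet normal 0.0000 0.0000 -1.0000
    outer loop
      vertex 6.5 0.2 0.0
      vertex 3.5 0.2 0.0
      vertex 10.0 5.0 0.0
    endloop
  endfacet
  facet normal 0.0000 0.0000 -1.0000
    outer loop
      vertex 9.0 2.1 0.0
      vertex 6.5 0.2 0.0
      vertex 10.0 5.0 0.0
    endloop
  endfacet
  facet normal 0.0000 0.0000 1.0000
    outer loop
      vertex 10.0 5.0 13.0
      vertex 9.0 7.9 13.0
      vertex 6.5 9.8 13.0
    endloop
  endfacet
  facet normal 0.0000 0.0000 1.0000
    outer loop
      vertex 10.0 5.0 13.0
      vertex 6.5 9.8 13.0
      vertex 3.5 9.8 13.0
    endloop
  endfacet
  facet normal 0.0000 0.0000 1.0000
    outer loop
      vertex 10.0 5.0 13.0
      vertex 3.5 9.8 13.0
      vertex 1.0 7.9 13.0
    endloop
  endfacet
  facet normal 0.0000 0.0000 1.0000
    outer loop
      vertex 10.0 5.0 13.0
      vertex 1.0 7.9 13.0
      vertex 0.0 5.0 13.0
    endloop
  endfacet
  facet normal 0.0000 0.0000 1.0000
    outer loop
      vertex 10.0 5.0 13.0
      vertex 0.0 5.0 13.0
      vertex 1.0 2.1 13.0
    endloop
  endfacet
  facet normal 0.0000 0.0000 1.0000
    outer loop
      vertex 10.0 5.0 13.0
      vertex 1.0 2.1 13.0
      vertex 3.5 0.2 13.0
    endloop
  endfacet
  facet normal 0.0000 0.0000 1.0000
    outer loop
      vertex 10.0 5.0 13.0
      vertex 3.5 0.2 13.0
      vertex 6.5 0.2 13.0
    endloop
  endfacet
  facet normal 0.0000 0.0000 1.0000
    outer loop
      vertex 10.0 5.0 13.0
      vertex 6.5 0.2 13.0
      vertex 9.0 2.1 13.0
    endloop
  endfacet
  facet normal 0.9454 0.3260 0.0000
    outer loop
      vertex 10.0 5.0 0.0
      vertex 9.0 7.9 0.0
      vertex 9.0 7.9 13.0
    endloop
  endfacet
  facet normal 0.9454 0.3260 0.0000
    outer loop
      vertex 10.0 5.0 0.0
      vertex 9.0 7.9 13.0
      vertex 10.0 5.0 13.0
    endloop
  endfacet
  facet normal 0.6051 0.7962 0.0000
    outer loop
      vertex 9.0 7.9 0.0
      vertex 6.5 9.8 0.0
      vertex 6.5 9.8 13.0
    endloop
  endfacet
  facet normal 0.6051 0.7962 0.0000
    outer loop
      vertex 9.0 7.9 0.0
      vertex 6.5 9.8 13.0
      vertex 9.0 7.9 13.0
    endloop
  endfacet
  facet normal 0.0000 1.0000 0.0000
    outer loop
      vertex 6.5 9.8 0.0
      vertex 3.5 9.8 0.0
      vertex 3.5 9.8 13.0
    endloop
  endfacet
  facet normal 0.0000 1.0000 0.0000
    outer loop
      vertex 6.5 9.8 0.0
      vertex 3.5 9.8 13.0
      vertex 6.5 9.8 13.0
    endloop
  endfacet
  facet normal -0.6051 0.7962 0.0000
    outer loop
      vertex 3.5 9.8 0.0
      vertex 1.0 7.9 0.0
      vertex 1.0 7.9 13.0
    endloop
  endfacet
  facet normal -0.6051 0.7962 0.0000
    outer loop
      vertex 3.5 9.8 0.0
      vertex 1.0 7.9 13.0
      vertex 3.5 9.8 13.0
    endloop
  endfacet
  facet normal -0.9454 0.3260 0.0000
    outer loop
      vertex 1.0 7.9 0.0
      vertex 0.0 5.0 0.0
      vertex 0.0 5.0 13.0
    endloop
  endfacet
  facet normal -0.9454 0.3260 0.0000
    outer loop
      vertex 1.0 7.9 0.0
      vertex 0.0 5.0 13.0
      vertex 1.0 7.9 13.0
    endloop
  endfacet
  facet normal -0.9454 -0.3260 0.0000
    outer loop
      vertex 0.0 5.0 0.0
      vertex 1.0 2.1 0.0
      vertex 1.0 2.1 13.0
    endloop
  endfacet
  facet normal -0.9454 -0.3260 0.0000
    outer loop
      vertex 0.0 5.0 0.0
      vertex 1.0 2.1 13.0
      vertex 0.0 5.0 13.0
    endloop
  endfacet
  facet normal -0.6051 -0.7962 0.0000
    outer loop
      vertex 1.0 2.1 0.0
      vertex 3.5 0.2 0.0
      vertex 3.5 0.2 13.0
    endloop
  endfacet
  facet normal -0.6051 -0.7962 0.0000
    outer loop
      vertex 1.0 2.1 0.0
      vertex 3.5 0.2 13.0
      vertex 1.0 2.1 13.0
    endloop
  endfacet
  facet normal 0.0000 -1.0000 0.0000
    outer loop
      vertex 3.5 0.2 0.0
      vertex 6.5 0.2 0.0
      vertex 6.5 0.2 13.0
    endloop
  endfacet
  facet normal 0.0000 -1.0000 0.0000
    outer loop
      vertex 3.5 0.2 0.0
      vertex 6.5 0.2 13.0
      vertex 3.5 0.2 13.0
    endloop
  endfacet
  facet normal 0.6051 -0.7962 0.0000
    outer loop
      vertex 6.5 0.2 0.0
      vertex 9.0 2.1 0.0
      vertex 9.0 2.1 13.0
    endloop
  endfacet
  facet normal 0.6051 -0.7962 0.0000
    outer loop
      vertex 6.5 0.2 0.0
      vertex 9.0 2.1 13.0
      vertex 6.5 0.2 13.0
    endloop
  endfacet
  facet normal 0.9454 -0.3260 0.0000
    outer loop
      vertex 9.0 2.1 0.0
      vertex 10.0 5.0 0.0
      vertex 10.0 5.0 13.0
    endloop
  endfacet
  facet normal 0.9454 -0.3260 0.0000
    outer loop
      vertex 9.0 2.1 0.0
      vertex 10.0 5.0 13.0
      vertex 9.0 2.1 13.0
    endloop
  endfacet
endsolid part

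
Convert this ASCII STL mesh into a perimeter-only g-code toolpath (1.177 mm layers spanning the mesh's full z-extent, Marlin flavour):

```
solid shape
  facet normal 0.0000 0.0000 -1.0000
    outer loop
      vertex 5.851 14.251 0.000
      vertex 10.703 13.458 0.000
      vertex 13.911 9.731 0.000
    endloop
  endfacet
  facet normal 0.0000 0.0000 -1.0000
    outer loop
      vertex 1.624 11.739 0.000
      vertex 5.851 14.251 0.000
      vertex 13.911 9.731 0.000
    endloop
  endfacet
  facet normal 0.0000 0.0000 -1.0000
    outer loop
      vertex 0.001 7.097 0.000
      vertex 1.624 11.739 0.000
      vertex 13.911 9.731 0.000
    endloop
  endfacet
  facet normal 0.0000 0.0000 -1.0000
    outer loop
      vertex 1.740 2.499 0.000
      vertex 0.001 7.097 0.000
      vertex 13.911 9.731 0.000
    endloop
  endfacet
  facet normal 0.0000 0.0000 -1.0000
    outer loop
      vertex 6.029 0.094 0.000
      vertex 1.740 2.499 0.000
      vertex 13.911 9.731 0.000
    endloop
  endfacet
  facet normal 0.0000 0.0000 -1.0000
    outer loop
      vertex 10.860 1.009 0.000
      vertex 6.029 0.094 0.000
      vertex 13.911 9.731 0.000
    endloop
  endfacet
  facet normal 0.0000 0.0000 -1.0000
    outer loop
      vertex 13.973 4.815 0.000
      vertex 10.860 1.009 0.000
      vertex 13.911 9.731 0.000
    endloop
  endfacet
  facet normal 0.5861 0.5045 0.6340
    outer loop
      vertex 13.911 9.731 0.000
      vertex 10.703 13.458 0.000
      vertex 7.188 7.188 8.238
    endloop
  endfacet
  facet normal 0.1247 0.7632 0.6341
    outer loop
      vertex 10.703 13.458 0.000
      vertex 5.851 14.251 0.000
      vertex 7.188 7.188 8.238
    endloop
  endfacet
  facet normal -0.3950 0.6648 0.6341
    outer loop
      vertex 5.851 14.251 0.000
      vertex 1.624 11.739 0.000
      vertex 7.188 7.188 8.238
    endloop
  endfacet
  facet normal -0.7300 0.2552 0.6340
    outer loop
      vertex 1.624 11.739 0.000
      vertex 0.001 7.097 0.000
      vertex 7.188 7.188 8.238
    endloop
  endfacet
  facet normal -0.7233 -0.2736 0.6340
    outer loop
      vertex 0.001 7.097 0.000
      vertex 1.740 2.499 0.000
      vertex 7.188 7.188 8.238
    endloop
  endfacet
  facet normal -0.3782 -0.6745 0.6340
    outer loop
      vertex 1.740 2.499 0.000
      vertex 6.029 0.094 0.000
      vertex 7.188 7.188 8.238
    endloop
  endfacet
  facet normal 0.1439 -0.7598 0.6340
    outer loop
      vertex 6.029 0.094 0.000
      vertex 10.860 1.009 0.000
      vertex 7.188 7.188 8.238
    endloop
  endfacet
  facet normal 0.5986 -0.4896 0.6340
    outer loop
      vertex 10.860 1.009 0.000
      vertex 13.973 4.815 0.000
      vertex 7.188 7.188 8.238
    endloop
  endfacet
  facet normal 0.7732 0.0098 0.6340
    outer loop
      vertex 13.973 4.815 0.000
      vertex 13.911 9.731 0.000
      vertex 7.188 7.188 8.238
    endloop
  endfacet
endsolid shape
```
; perimeter-only toolpath
G21 ; units = mm
G90 ; absolute positioning
G28 ; home
; layer 1
G0 Z1.177
G0 X12.951 Y9.368
G1 X10.201 Y12.562
G1 X6.042 Y13.242
G1 X2.419 Y11.089
G1 X1.028 Y7.110
G1 X2.518 Y3.169
G1 X6.195 Y1.107
G1 X10.335 Y1.892
G1 X13.004 Y5.154
G1 X12.951 Y9.368
; layer 2
G0 Z2.354
G0 X11.990 Y9.004
G1 X9.699 Y11.667
G1 X6.233 Y12.233
G1 X3.214 Y10.439
G1 X2.054 Y7.123
G1 X3.297 Y3.839
G1 X6.360 Y2.121
G1 X9.811 Y2.774
G1 X12.034 Y5.493
G1 X11.990 Y9.004
; layer 3
G0 Z3.531
G0 X11.030 Y8.641
G1 X9.197 Y10.771
G1 X6.424 Y11.224
G1 X4.009 Y9.789
G1 X3.081 Y7.136
G1 X4.075 Y4.509
G1 X6.526 Y3.134
G1 X9.286 Y3.657
G1 X11.065 Y5.832
G1 X11.030 Y8.641
; layer 4
G0 Z4.707
G0 X10.069 Y8.278
G1 X8.694 Y9.875
G1 X6.615 Y10.215
G1 X4.803 Y9.138
G1 X4.108 Y7.149
G1 X4.853 Y5.178
G1 X6.691 Y4.148
G1 X8.762 Y4.540
G1 X10.096 Y6.171
G1 X10.069 Y8.278
; layer 5
G0 Z5.884
G0 X9.109 Y7.915
G1 X8.192 Y8.979
G1 X6.806 Y9.206
G1 X5.598 Y8.488
G1 X5.135 Y7.162
G1 X5.631 Y5.848
G1 X6.857 Y5.161
G1 X8.237 Y5.423
G1 X9.127 Y6.510
G1 X9.109 Y7.915
; layer 6
G0 Z7.061
G0 X8.148 Y7.551
G1 X7.690 Y8.084
G1 X6.997 Y8.197
G1 X6.393 Y7.838
G1 X6.161 Y7.175
G1 X6.410 Y6.518
G1 X7.022 Y6.175
G1 X7.713 Y6.305
G1 X8.157 Y6.849
G1 X8.148 Y7.551
M2 ; end

The solid is a regular 9-sided pyramid, base circumscribed radius ≈ 7.19 mm, apex at z ≈ 8.24 mm. Slicing at Δz = 1.177 mm — 7 equal slices spanning the solid's height, so layer i sits at z = i·h/7 — gives 6 non-empty perimeters. Each is a 9-segment closed polygon; G0 lifts to the layer z and rapids to the start vertex, then G1 traces the edges. The cross-section shrinks linearly with z (the slice at the apex is degenerate and omitted).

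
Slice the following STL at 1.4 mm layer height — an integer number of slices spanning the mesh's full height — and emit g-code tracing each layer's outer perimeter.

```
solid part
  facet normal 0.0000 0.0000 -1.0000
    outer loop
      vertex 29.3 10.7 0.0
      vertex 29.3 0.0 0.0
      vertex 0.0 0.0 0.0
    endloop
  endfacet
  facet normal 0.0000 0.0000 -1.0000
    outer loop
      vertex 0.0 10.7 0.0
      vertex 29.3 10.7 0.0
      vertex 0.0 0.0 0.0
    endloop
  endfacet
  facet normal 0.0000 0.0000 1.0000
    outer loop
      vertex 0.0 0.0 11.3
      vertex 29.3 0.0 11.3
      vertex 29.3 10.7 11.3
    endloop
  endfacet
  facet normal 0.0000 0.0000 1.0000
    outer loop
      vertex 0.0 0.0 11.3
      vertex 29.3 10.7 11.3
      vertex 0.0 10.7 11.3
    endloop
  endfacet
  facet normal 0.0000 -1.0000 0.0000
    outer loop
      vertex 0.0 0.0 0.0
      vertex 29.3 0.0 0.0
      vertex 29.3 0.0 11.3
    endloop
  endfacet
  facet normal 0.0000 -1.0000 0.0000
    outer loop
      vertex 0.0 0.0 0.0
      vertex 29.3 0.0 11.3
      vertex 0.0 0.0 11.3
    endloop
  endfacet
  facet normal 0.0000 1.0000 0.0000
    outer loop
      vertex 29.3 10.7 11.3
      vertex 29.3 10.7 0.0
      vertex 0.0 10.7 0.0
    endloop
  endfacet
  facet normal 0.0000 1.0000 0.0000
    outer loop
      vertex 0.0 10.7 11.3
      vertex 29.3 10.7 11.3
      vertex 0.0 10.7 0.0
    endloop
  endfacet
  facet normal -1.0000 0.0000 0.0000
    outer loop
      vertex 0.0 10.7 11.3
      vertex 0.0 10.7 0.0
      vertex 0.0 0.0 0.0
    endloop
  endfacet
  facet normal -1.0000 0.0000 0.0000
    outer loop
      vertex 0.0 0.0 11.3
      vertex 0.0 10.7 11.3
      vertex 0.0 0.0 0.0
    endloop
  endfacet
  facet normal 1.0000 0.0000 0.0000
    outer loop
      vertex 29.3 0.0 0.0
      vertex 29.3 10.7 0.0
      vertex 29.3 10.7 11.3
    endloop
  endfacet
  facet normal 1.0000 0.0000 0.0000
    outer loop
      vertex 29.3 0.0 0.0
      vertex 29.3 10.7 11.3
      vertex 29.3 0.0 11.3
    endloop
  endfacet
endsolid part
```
; perimeter-only toolpath
G21 ; units = mm
G90 ; absolute positioning
G28 ; home
; layer 1
G0 Z1.4
G0 X0.0 Y0.0
G1 X29.3 Y0.0
G1 X29.3 Y10.7
G1 X0.0 Y10.7
G1 X0.0 Y0.0
; layer 2
G0 Z2.8
G0 X0.0 Y0.0
G1 X29.3 Y0.0
G1 X29.3 Y10.7
G1 X0.0 Y10.7
G1 X0.0 Y0.0
; layer 3
G0 Z4.2
G0 X0.0 Y0.0
G1 X29.3 Y0.0
G1 X29.3 Y10.7
G1 X0.0 Y10.7
G1 X0.0 Y0.0
; layer 4
G0 Z5.7
G0 X0.0 Y0.0
G1 X29.3 Y0.0
G1 X29.3 Y10.7
G1 X0.0 Y10.7
G1 X0.0 Y0.0
; layer 5
G0 Z7.1
G0 X0.0 Y0.0
G1 X29.3 Y0.0
G1 X29.3 Y10.7
G1 X0.0 Y10.7
G1 X0.0 Y0.0
; layer 6
G0 Z8.5
G0 X0.0 Y0.0
G1 X29.3 Y0.0
G1 X29.3 Y10.7
G1 X0.0 Y10.7
G1 X0.0 Y0.0
; layer 7
G0 Z9.9
G0 X0.0 Y0.0
G1 X29.3 Y0.0
G1 X29.3 Y10.7
G1 X0.0 Y10.7
G1 X0.0 Y0.0
; layer 8
G0 Z11.3
G0 X0.0 Y0.0
G1 X29.3 Y0.0
G1 X29.3 Y10.7
G1 X0.0 Y10.7
G1 X0.0 Y0.0
M2 ; end

The solid is a rectangular box, roughly 29.3 × 10.7 mm footprint and 11.3 mm tall. Slicing at Δz = 1.4 mm — 8 equal slices spanning the solid's height, so layer i sits at z = i·h/8 — gives 8 non-empty perimeters. Each is a 4-segment closed polygon; G0 lifts to the layer z and rapids to the start vertex, then G1 traces the edges.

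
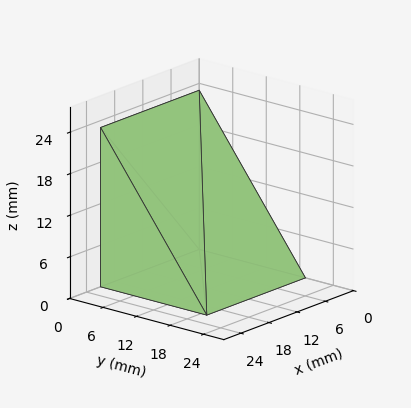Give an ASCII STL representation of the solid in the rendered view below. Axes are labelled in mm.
Reading the render: the shape is a wedge (ramp): 21 × 19 mm base, rising to 23 mm along the y=0 edge and sloping linearly to z=0 at y=19 (dimensions read to the nearest mm from the axis ticks). For the STL, each face is triangulated and given an outward normal.

solid part
  facet normal 0.0000 0.0000 -1.0000
    outer loop
      vertex 21.000 19.000 0.000
      vertex 21.000 0.000 0.000
      vertex 0.000 0.000 0.000
    endloop
  endfacet
  facet normal 0.0000 0.0000 -1.0000
    outer loop
      vertex 0.000 19.000 0.000
      vertex 21.000 19.000 0.000
      vertex 0.000 0.000 0.000
    endloop
  endfacet
  facet normal 0.0000 -1.0000 0.0000
    outer loop
      vertex 0.000 0.000 0.000
      vertex 21.000 0.000 0.000
      vertex 21.000 0.000 23.000
    endloop
  endfacet
  facet normal 0.0000 -1.0000 0.0000
    outer loop
      vertex 0.000 0.000 0.000
      vertex 21.000 0.000 23.000
      vertex 0.000 0.000 23.000
    endloop
  endfacet
  facet normal 0.0000 0.7710 0.6369
    outer loop
      vertex 0.000 0.000 23.000
      vertex 21.000 0.000 23.000
      vertex 21.000 19.000 0.000
    endloop
  endfacet
  facet normal 0.0000 0.7710 0.6369
    outer loop
      vertex 0.000 0.000 23.000
      vertex 21.000 19.000 0.000
      vertex 0.000 19.000 0.000
    endloop
  endfacet
  facet normal -1.0000 0.0000 0.0000
    outer loop
      vertex 0.000 0.000 23.000
      vertex 0.000 19.000 0.000
      vertex 0.000 0.000 0.000
    endloop
  endfacet
  facet normal 1.0000 0.0000 0.0000
    outer loop
      vertex 21.000 0.000 0.000
      vertex 21.000 19.000 0.000
      vertex 21.000 0.000 23.000
    endloop
  endfacet
endsolid part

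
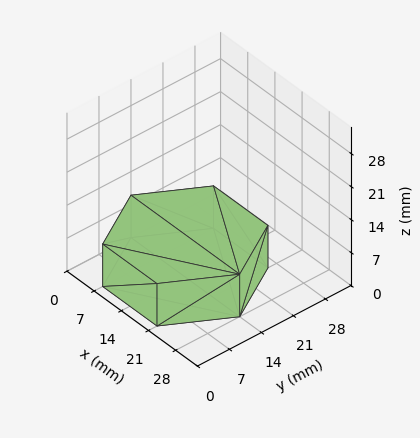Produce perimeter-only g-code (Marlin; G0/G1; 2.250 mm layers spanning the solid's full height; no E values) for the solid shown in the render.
Reading the render: the shape is a regular 6-sided prism (a cylinder approximated with 6 flat sides), circumscribed radius ≈ 14 mm, height ≈ 9 mm (dimensions read to the nearest mm from the axis ticks). For the g-code, the solid's height is divided into equal slices at the stated Δz and each level perimeter traced with G1 moves after a G0 lift.

; perimeter-only toolpath
G21 ; units = mm
G90 ; absolute positioning
G28 ; home
; layer 1
G0 Z2.250
G0 X28.000 Y14.000
G1 X21.000 Y26.124
G1 X7.000 Y26.124
G1 X0.000 Y14.000
G1 X7.000 Y1.876
G1 X21.000 Y1.876
G1 X28.000 Y14.000
; layer 2
G0 Z4.500
G0 X28.000 Y14.000
G1 X21.000 Y26.124
G1 X7.000 Y26.124
G1 X0.000 Y14.000
G1 X7.000 Y1.876
G1 X21.000 Y1.876
G1 X28.000 Y14.000
; layer 3
G0 Z6.750
G0 X28.000 Y14.000
G1 X21.000 Y26.124
G1 X7.000 Y26.124
G1 X0.000 Y14.000
G1 X7.000 Y1.876
G1 X21.000 Y1.876
G1 X28.000 Y14.000
; layer 4
G0 Z9.000
G0 X28.000 Y14.000
G1 X21.000 Y26.124
G1 X7.000 Y26.124
G1 X0.000 Y14.000
G1 X7.000 Y1.876
G1 X21.000 Y1.876
G1 X28.000 Y14.000
M2 ; end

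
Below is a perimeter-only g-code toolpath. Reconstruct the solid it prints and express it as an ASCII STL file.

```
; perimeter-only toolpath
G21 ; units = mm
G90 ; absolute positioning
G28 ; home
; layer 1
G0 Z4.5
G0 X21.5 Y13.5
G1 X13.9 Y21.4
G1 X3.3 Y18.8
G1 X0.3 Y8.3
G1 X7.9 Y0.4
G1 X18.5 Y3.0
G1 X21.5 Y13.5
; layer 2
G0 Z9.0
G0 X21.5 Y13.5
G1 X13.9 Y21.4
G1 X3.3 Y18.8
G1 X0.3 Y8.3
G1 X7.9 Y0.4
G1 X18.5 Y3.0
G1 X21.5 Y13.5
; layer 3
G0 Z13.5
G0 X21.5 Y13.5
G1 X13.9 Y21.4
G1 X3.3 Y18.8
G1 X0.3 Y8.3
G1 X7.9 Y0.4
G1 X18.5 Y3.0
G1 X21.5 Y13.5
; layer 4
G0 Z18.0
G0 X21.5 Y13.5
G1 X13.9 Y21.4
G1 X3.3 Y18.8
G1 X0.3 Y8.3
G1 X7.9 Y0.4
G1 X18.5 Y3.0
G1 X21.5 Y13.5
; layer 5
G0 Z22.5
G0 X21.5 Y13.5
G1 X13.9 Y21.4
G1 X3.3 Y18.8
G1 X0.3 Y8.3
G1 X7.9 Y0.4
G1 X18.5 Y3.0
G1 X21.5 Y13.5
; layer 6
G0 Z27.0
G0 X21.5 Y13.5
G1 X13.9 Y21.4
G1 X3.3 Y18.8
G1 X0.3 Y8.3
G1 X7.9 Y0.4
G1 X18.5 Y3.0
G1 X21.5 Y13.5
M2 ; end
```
solid part
  facet normal 0.0000 0.0000 -1.0000
    outer loop
      vertex 3.3 18.8 0.0
      vertex 13.9 21.4 0.0
      vertex 21.5 13.5 0.0
    endloop
  endfacet
  facet normal 0.0000 0.0000 -1.0000
    outer loop
      vertex 0.3 8.3 0.0
      vertex 3.3 18.8 0.0
      vertex 21.5 13.5 0.0
    endloop
  endfacet
  facet normal 0.0000 0.0000 -1.0000
    outer loop
      vertex 7.9 0.4 0.0
      vertex 0.3 8.3 0.0
      vertex 21.5 13.5 0.0
    endloop
  endfacet
  facet normal 0.0000 0.0000 -1.0000
    outer loop
      vertex 18.5 3.0 0.0
      vertex 7.9 0.4 0.0
      vertex 21.5 13.5 0.0
    endloop
  endfacet
  facet normal 0.0000 0.0000 1.0000
    outer loop
      vertex 21.5 13.5 27.0
      vertex 13.9 21.4 27.0
      vertex 3.3 18.8 27.0
    endloop
  endfacet
  facet normal 0.0000 0.0000 1.0000
    outer loop
      vertex 21.5 13.5 27.0
      vertex 3.3 18.8 27.0
      vertex 0.3 8.3 27.0
    endloop
  endfacet
  facet normal 0.0000 0.0000 1.0000
    outer loop
      vertex 21.5 13.5 27.0
      vertex 0.3 8.3 27.0
      vertex 7.9 0.4 27.0
    endloop
  endfacet
  facet normal 0.0000 0.0000 1.0000
    outer loop
      vertex 21.5 13.5 27.0
      vertex 7.9 0.4 27.0
      vertex 18.5 3.0 27.0
    endloop
  endfacet
  facet normal 0.7207 0.6933 0.0000
    outer loop
      vertex 21.5 13.5 0.0
      vertex 13.9 21.4 0.0
      vertex 13.9 21.4 27.0
    endloop
  endfacet
  facet normal 0.7207 0.6933 0.0000
    outer loop
      vertex 21.5 13.5 0.0
      vertex 13.9 21.4 27.0
      vertex 21.5 13.5 27.0
    endloop
  endfacet
  facet normal -0.2382 0.9712 0.0000
    outer loop
      vertex 13.9 21.4 0.0
      vertex 3.3 18.8 0.0
      vertex 3.3 18.8 27.0
    endloop
  endfacet
  facet normal -0.2382 0.9712 0.0000
    outer loop
      vertex 13.9 21.4 0.0
      vertex 3.3 18.8 27.0
      vertex 13.9 21.4 27.0
    endloop
  endfacet
  facet normal -0.9615 0.2747 0.0000
    outer loop
      vertex 3.3 18.8 0.0
      vertex 0.3 8.3 0.0
      vertex 0.3 8.3 27.0
    endloop
  endfacet
  facet normal -0.9615 0.2747 0.0000
    outer loop
      vertex 3.3 18.8 0.0
      vertex 0.3 8.3 27.0
      vertex 3.3 18.8 27.0
    endloop
  endfacet
  facet normal -0.7207 -0.6933 0.0000
    outer loop
      vertex 0.3 8.3 0.0
      vertex 7.9 0.4 0.0
      vertex 7.9 0.4 27.0
    endloop
  endfacet
  facet normal -0.7207 -0.6933 0.0000
    outer loop
      vertex 0.3 8.3 0.0
      vertex 7.9 0.4 27.0
      vertex 0.3 8.3 27.0
    endloop
  endfacet
  facet normal 0.2382 -0.9712 0.0000
    outer loop
      vertex 7.9 0.4 0.0
      vertex 18.5 3.0 0.0
      vertex 18.5 3.0 27.0
    endloop
  endfacet
  facet normal 0.2382 -0.9712 0.0000
    outer loop
      vertex 7.9 0.4 0.0
      vertex 18.5 3.0 27.0
      vertex 7.9 0.4 27.0
    endloop
  endfacet
  facet normal 0.9615 -0.2747 0.0000
    outer loop
      vertex 18.5 3.0 0.0
      vertex 21.5 13.5 0.0
      vertex 21.5 13.5 27.0
    endloop
  endfacet
  facet normal 0.9615 -0.2747 0.0000
    outer loop
      vertex 18.5 3.0 0.0
      vertex 21.5 13.5 27.0
      vertex 18.5 3.0 27.0
    endloop
  endfacet
endsolid part

The G0 Z moves step by Δz≈4.5 mm. Every layer's G1 loop is the same polygon, so the solid is a straight extrusion of it from z=0 to z≈27. Closing with flat bottom and top caps and triangulating gives 20 facets — a regular 6-sided prism (a cylinder approximated with 6 flat sides), circumscribed radius ≈ 10.9 mm, height ≈ 27 mm.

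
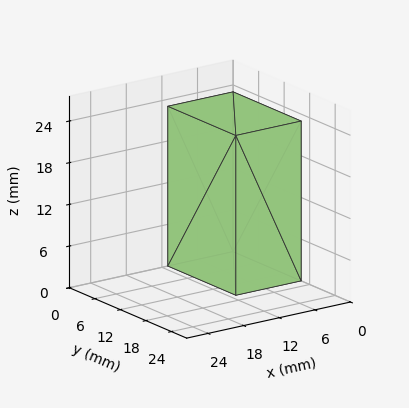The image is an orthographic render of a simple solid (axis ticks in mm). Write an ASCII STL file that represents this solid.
Reading the render: the shape is a rectangular box, roughly 11 × 16 mm footprint and 23 mm tall (dimensions read to the nearest mm from the axis ticks). For the STL, each face is triangulated and given an outward normal.

solid part
  facet normal 0.0000 0.0000 -1.0000
    outer loop
      vertex 11.000 16.000 0.000
      vertex 11.000 0.000 0.000
      vertex 0.000 0.000 0.000
    endloop
  endfacet
  facet normal 0.0000 0.0000 -1.0000
    outer loop
      vertex 0.000 16.000 0.000
      vertex 11.000 16.000 0.000
      vertex 0.000 0.000 0.000
    endloop
  endfacet
  facet normal 0.0000 0.0000 1.0000
    outer loop
      vertex 0.000 0.000 23.000
      vertex 11.000 0.000 23.000
      vertex 11.000 16.000 23.000
    endloop
  endfacet
  facet normal 0.0000 0.0000 1.0000
    outer loop
      vertex 0.000 0.000 23.000
      vertex 11.000 16.000 23.000
      vertex 0.000 16.000 23.000
    endloop
  endfacet
  facet normal 0.0000 -1.0000 0.0000
    outer loop
      vertex 0.000 0.000 0.000
      vertex 11.000 0.000 0.000
      vertex 11.000 0.000 23.000
    endloop
  endfacet
  facet normal 0.0000 -1.0000 0.0000
    outer loop
      vertex 0.000 0.000 0.000
      vertex 11.000 0.000 23.000
      vertex 0.000 0.000 23.000
    endloop
  endfacet
  facet normal 0.0000 1.0000 0.0000
    outer loop
      vertex 11.000 16.000 23.000
      vertex 11.000 16.000 0.000
      vertex 0.000 16.000 0.000
    endloop
  endfacet
  facet normal 0.0000 1.0000 0.0000
    outer loop
      vertex 0.000 16.000 23.000
      vertex 11.000 16.000 23.000
      vertex 0.000 16.000 0.000
    endloop
  endfacet
  facet normal -1.0000 0.0000 0.0000
    outer loop
      vertex 0.000 16.000 23.000
      vertex 0.000 16.000 0.000
      vertex 0.000 0.000 0.000
    endloop
  endfacet
  facet normal -1.0000 0.0000 0.0000
    outer loop
      vertex 0.000 0.000 23.000
      vertex 0.000 16.000 23.000
      vertex 0.000 0.000 0.000
    endloop
  endfacet
  facet normal 1.0000 0.0000 0.0000
    outer loop
      vertex 11.000 0.000 0.000
      vertex 11.000 16.000 0.000
      vertex 11.000 16.000 23.000
    endloop
  endfacet
  facet normal 1.0000 0.0000 0.0000
    outer loop
      vertex 11.000 0.000 0.000
      vertex 11.000 16.000 23.000
      vertex 11.000 0.000 23.000
    endloop
  endfacet
endsolid part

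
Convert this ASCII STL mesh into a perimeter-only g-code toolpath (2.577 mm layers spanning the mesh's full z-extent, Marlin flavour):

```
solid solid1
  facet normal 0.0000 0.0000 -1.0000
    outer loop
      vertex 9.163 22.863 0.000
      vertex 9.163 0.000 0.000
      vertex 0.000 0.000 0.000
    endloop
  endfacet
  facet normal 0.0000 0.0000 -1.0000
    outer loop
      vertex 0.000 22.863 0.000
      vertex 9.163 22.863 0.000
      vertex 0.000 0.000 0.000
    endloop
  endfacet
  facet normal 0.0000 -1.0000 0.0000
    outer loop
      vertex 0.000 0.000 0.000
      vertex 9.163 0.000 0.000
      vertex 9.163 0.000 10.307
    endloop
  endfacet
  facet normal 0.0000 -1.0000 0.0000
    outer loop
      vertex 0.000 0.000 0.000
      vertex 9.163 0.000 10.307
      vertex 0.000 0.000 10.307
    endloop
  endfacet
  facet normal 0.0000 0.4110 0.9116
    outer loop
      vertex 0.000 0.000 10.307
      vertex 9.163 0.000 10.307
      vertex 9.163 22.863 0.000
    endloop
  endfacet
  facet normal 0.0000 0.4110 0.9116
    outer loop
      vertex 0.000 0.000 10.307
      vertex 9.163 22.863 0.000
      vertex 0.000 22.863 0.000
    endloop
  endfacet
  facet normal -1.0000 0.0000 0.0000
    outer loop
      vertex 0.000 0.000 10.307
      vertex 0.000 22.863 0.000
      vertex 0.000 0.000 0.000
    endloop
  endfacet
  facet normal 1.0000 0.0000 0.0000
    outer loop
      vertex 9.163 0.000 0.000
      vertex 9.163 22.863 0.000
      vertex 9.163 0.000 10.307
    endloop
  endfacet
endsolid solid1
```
; perimeter-only toolpath
G21 ; units = mm
G90 ; absolute positioning
G28 ; home
; layer 1
G0 Z2.577
G0 X0.000 Y0.000
G1 X9.163 Y0.000
G1 X9.163 Y17.147
G1 X0.000 Y17.147
G1 X0.000 Y0.000
; layer 2
G0 Z5.154
G0 X0.000 Y0.000
G1 X9.163 Y0.000
G1 X9.163 Y11.431
G1 X0.000 Y11.431
G1 X0.000 Y0.000
; layer 3
G0 Z7.730
G0 X0.000 Y0.000
G1 X9.163 Y0.000
G1 X9.163 Y5.716
G1 X0.000 Y5.716
G1 X0.000 Y0.000
M2 ; end

The solid is a wedge (ramp): 9.16 × 22.9 mm base, rising to 10.3 mm along the y=0 edge and sloping linearly to z=0 at y=22.9. Slicing at Δz = 2.577 mm — 4 equal slices spanning the solid's height, so layer i sits at z = i·h/4 — gives 3 non-empty perimeters. Each is a 4-segment closed polygon; G0 lifts to the layer z and rapids to the start vertex, then G1 traces the edges. The cross-section shrinks linearly with z (the slice at the apex is degenerate and omitted).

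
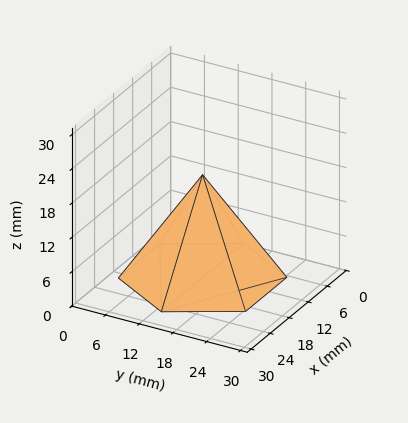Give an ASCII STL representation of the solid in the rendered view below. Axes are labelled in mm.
Reading the render: the shape is a regular 6-sided pyramid, base circumscribed radius ≈ 13 mm, apex at z ≈ 18 mm (dimensions read to the nearest mm from the axis ticks). For the STL, each face is triangulated and given an outward normal.

solid part
  facet normal 0.0000 0.0000 -1.0000
    outer loop
      vertex 6.5 24.3 0.0
      vertex 19.5 24.3 0.0
      vertex 26.0 13.0 0.0
    endloop
  endfacet
  facet normal 0.0000 0.0000 -1.0000
    outer loop
      vertex 0.0 13.0 0.0
      vertex 6.5 24.3 0.0
      vertex 26.0 13.0 0.0
    endloop
  endfacet
  facet normal 0.0000 0.0000 -1.0000
    outer loop
      vertex 6.5 1.7 0.0
      vertex 0.0 13.0 0.0
      vertex 26.0 13.0 0.0
    endloop
  endfacet
  facet normal 0.0000 0.0000 -1.0000
    outer loop
      vertex 19.5 1.7 0.0
      vertex 6.5 1.7 0.0
      vertex 26.0 13.0 0.0
    endloop
  endfacet
  facet normal 0.7347 0.4226 0.5306
    outer loop
      vertex 26.0 13.0 0.0
      vertex 19.5 24.3 0.0
      vertex 13.0 13.0 18.0
    endloop
  endfacet
  facet normal 0.0000 0.8469 0.5317
    outer loop
      vertex 19.5 24.3 0.0
      vertex 6.5 24.3 0.0
      vertex 13.0 13.0 18.0
    endloop
  endfacet
  facet normal -0.7347 0.4226 0.5306
    outer loop
      vertex 6.5 24.3 0.0
      vertex 0.0 13.0 0.0
      vertex 13.0 13.0 18.0
    endloop
  endfacet
  facet normal -0.7347 -0.4226 0.5306
    outer loop
      vertex 0.0 13.0 0.0
      vertex 6.5 1.7 0.0
      vertex 13.0 13.0 18.0
    endloop
  endfacet
  facet normal 0.0000 -0.8469 0.5317
    outer loop
      vertex 6.5 1.7 0.0
      vertex 19.5 1.7 0.0
      vertex 13.0 13.0 18.0
    endloop
  endfacet
  facet normal 0.7347 -0.4226 0.5306
    outer loop
      vertex 19.5 1.7 0.0
      vertex 26.0 13.0 0.0
      vertex 13.0 13.0 18.0
    endloop
  endfacet
endsolid part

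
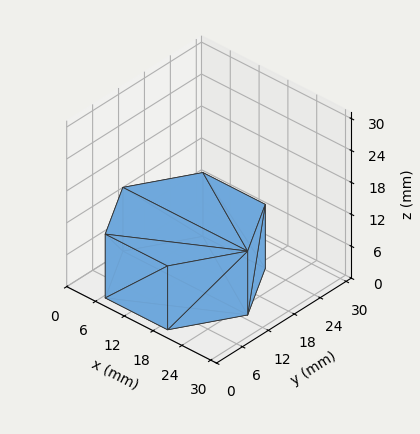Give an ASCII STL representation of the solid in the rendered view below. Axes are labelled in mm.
Reading the render: the shape is a regular 6-sided prism (a cylinder approximated with 6 flat sides), circumscribed radius ≈ 13 mm, height ≈ 12 mm (dimensions read to the nearest mm from the axis ticks). For the STL, each face is triangulated and given an outward normal.

solid part
  facet normal 0.0000 0.0000 -1.0000
    outer loop
      vertex 6.5 24.3 0.0
      vertex 19.5 24.3 0.0
      vertex 26.0 13.0 0.0
    endloop
  endfacet
  facet normal 0.0000 0.0000 -1.0000
    outer loop
      vertex 0.0 13.0 0.0
      vertex 6.5 24.3 0.0
      vertex 26.0 13.0 0.0
    endloop
  endfacet
  facet normal 0.0000 0.0000 -1.0000
    outer loop
      vertex 6.5 1.7 0.0
      vertex 0.0 13.0 0.0
      vertex 26.0 13.0 0.0
    endloop
  endfacet
  facet normal 0.0000 0.0000 -1.0000
    outer loop
      vertex 19.5 1.7 0.0
      vertex 6.5 1.7 0.0
      vertex 26.0 13.0 0.0
    endloop
  endfacet
  facet normal 0.0000 0.0000 1.0000
    outer loop
      vertex 26.0 13.0 12.0
      vertex 19.5 24.3 12.0
      vertex 6.5 24.3 12.0
    endloop
  endfacet
  facet normal 0.0000 0.0000 1.0000
    outer loop
      vertex 26.0 13.0 12.0
      vertex 6.5 24.3 12.0
      vertex 0.0 13.0 12.0
    endloop
  endfacet
  facet normal 0.0000 0.0000 1.0000
    outer loop
      vertex 26.0 13.0 12.0
      vertex 0.0 13.0 12.0
      vertex 6.5 1.7 12.0
    endloop
  endfacet
  facet normal 0.0000 0.0000 1.0000
    outer loop
      vertex 26.0 13.0 12.0
      vertex 6.5 1.7 12.0
      vertex 19.5 1.7 12.0
    endloop
  endfacet
  facet normal 0.8668 0.4986 0.0000
    outer loop
      vertex 26.0 13.0 0.0
      vertex 19.5 24.3 0.0
      vertex 19.5 24.3 12.0
    endloop
  endfacet
  facet normal 0.8668 0.4986 0.0000
    outer loop
      vertex 26.0 13.0 0.0
      vertex 19.5 24.3 12.0
      vertex 26.0 13.0 12.0
    endloop
  endfacet
  facet normal 0.0000 1.0000 0.0000
    outer loop
      vertex 19.5 24.3 0.0
      vertex 6.5 24.3 0.0
      vertex 6.5 24.3 12.0
    endloop
  endfacet
  facet normal 0.0000 1.0000 0.0000
    outer loop
      vertex 19.5 24.3 0.0
      vertex 6.5 24.3 12.0
      vertex 19.5 24.3 12.0
    endloop
  endfacet
  facet normal -0.8668 0.4986 0.0000
    outer loop
      vertex 6.5 24.3 0.0
      vertex 0.0 13.0 0.0
      vertex 0.0 13.0 12.0
    endloop
  endfacet
  facet normal -0.8668 0.4986 0.0000
    outer loop
      vertex 6.5 24.3 0.0
      vertex 0.0 13.0 12.0
      vertex 6.5 24.3 12.0
    endloop
  endfacet
  facet normal -0.8668 -0.4986 0.0000
    outer loop
      vertex 0.0 13.0 0.0
      vertex 6.5 1.7 0.0
      vertex 6.5 1.7 12.0
    endloop
  endfacet
  facet normal -0.8668 -0.4986 0.0000
    outer loop
      vertex 0.0 13.0 0.0
      vertex 6.5 1.7 12.0
      vertex 0.0 13.0 12.0
    endloop
  endfacet
  facet normal 0.0000 -1.0000 0.0000
    outer loop
      vertex 6.5 1.7 0.0
      vertex 19.5 1.7 0.0
      vertex 19.5 1.7 12.0
    endloop
  endfacet
  facet normal 0.0000 -1.0000 0.0000
    outer loop
      vertex 6.5 1.7 0.0
      vertex 19.5 1.7 12.0
      vertex 6.5 1.7 12.0
    endloop
  endfacet
  facet normal 0.8668 -0.4986 0.0000
    outer loop
      vertex 19.5 1.7 0.0
      vertex 26.0 13.0 0.0
      vertex 26.0 13.0 12.0
    endloop
  endfacet
  facet normal 0.8668 -0.4986 0.0000
    outer loop
      vertex 19.5 1.7 0.0
      vertex 26.0 13.0 12.0
      vertex 19.5 1.7 12.0
    endloop
  endfacet
endsolid part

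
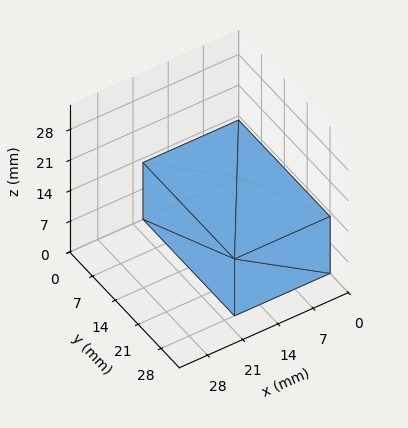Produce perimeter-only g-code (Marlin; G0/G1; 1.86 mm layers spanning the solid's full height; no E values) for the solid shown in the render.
Reading the render: the shape is a rectangular box, roughly 19 × 28 mm footprint and 13 mm tall (dimensions read to the nearest mm from the axis ticks). For the g-code, the solid's height is divided into equal slices at the stated Δz and each level perimeter traced with G1 moves after a G0 lift.

; perimeter-only toolpath
G21 ; units = mm
G90 ; absolute positioning
G28 ; home
; layer 1
G0 Z1.86
G0 X0.00 Y0.00
G1 X19.00 Y0.00
G1 X19.00 Y28.00
G1 X0.00 Y28.00
G1 X0.00 Y0.00
; layer 2
G0 Z3.71
G0 X0.00 Y0.00
G1 X19.00 Y0.00
G1 X19.00 Y28.00
G1 X0.00 Y28.00
G1 X0.00 Y0.00
; layer 3
G0 Z5.57
G0 X0.00 Y0.00
G1 X19.00 Y0.00
G1 X19.00 Y28.00
G1 X0.00 Y28.00
G1 X0.00 Y0.00
; layer 4
G0 Z7.43
G0 X0.00 Y0.00
G1 X19.00 Y0.00
G1 X19.00 Y28.00
G1 X0.00 Y28.00
G1 X0.00 Y0.00
; layer 5
G0 Z9.29
G0 X0.00 Y0.00
G1 X19.00 Y0.00
G1 X19.00 Y28.00
G1 X0.00 Y28.00
G1 X0.00 Y0.00
; layer 6
G0 Z11.14
G0 X0.00 Y0.00
G1 X19.00 Y0.00
G1 X19.00 Y28.00
G1 X0.00 Y28.00
G1 X0.00 Y0.00
; layer 7
G0 Z13.00
G0 X0.00 Y0.00
G1 X19.00 Y0.00
G1 X19.00 Y28.00
G1 X0.00 Y28.00
G1 X0.00 Y0.00
M2 ; end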